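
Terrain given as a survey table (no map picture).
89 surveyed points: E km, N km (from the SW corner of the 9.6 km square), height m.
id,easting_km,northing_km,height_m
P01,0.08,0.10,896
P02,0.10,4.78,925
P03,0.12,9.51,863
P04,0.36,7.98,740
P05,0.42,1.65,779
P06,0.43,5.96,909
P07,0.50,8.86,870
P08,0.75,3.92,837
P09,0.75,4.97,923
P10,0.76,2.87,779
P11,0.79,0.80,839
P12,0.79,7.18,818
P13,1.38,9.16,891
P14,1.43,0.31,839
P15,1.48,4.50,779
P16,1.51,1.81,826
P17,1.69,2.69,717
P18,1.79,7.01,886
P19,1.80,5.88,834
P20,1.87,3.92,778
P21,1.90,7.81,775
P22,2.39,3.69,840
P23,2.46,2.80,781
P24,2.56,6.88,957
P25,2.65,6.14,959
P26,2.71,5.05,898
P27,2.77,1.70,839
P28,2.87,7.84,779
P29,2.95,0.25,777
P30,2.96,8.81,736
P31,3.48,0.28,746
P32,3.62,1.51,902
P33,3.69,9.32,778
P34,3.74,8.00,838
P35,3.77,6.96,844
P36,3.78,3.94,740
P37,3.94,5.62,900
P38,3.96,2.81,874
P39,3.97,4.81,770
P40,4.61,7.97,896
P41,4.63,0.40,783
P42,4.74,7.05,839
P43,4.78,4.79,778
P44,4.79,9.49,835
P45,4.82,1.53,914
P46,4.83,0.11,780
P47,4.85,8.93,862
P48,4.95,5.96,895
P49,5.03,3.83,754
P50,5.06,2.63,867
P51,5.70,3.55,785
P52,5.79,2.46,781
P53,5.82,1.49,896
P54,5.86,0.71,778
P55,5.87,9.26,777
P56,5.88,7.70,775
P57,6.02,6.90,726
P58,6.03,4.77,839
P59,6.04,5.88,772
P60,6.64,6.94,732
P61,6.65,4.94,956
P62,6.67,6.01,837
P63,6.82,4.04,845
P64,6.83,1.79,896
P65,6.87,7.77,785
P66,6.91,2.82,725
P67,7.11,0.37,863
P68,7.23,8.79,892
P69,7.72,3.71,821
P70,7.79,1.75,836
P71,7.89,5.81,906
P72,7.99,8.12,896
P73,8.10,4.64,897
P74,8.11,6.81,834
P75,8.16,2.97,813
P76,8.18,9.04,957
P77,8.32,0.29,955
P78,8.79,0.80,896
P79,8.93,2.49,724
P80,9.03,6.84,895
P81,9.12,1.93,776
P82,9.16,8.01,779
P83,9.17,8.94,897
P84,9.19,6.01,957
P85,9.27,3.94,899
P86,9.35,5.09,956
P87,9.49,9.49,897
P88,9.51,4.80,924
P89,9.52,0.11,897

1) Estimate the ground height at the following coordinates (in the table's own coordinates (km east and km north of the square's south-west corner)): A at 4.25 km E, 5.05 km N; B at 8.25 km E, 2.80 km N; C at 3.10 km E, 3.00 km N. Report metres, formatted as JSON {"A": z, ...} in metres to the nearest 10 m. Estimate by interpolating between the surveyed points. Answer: {"A": 780, "B": 840, "C": 840}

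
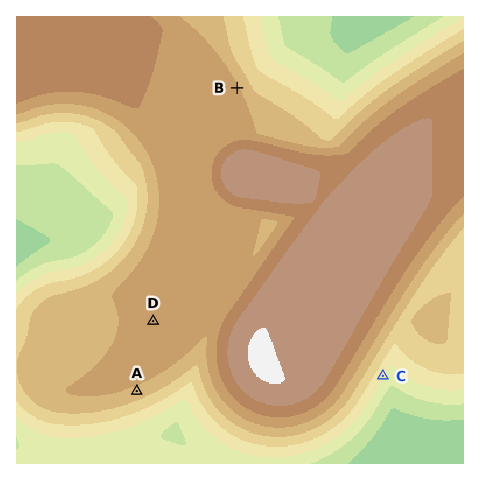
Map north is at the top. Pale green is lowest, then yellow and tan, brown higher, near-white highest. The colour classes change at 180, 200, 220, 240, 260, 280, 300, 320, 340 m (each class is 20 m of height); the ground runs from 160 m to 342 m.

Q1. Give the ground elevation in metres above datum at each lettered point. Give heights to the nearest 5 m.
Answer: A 275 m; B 285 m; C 225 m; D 285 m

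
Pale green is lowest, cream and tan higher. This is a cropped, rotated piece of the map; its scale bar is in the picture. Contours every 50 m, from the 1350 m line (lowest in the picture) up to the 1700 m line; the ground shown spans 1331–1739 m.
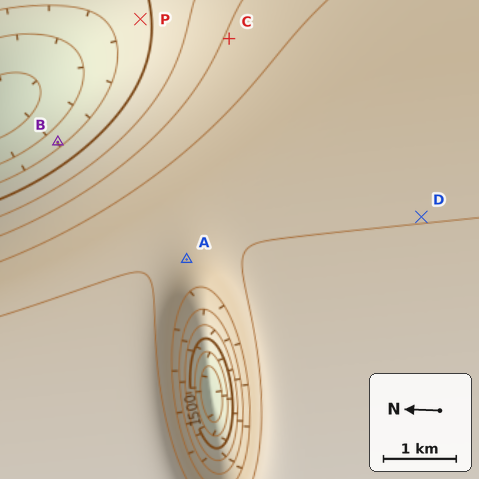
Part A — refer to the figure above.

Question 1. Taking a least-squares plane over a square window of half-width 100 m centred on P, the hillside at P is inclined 5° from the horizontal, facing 346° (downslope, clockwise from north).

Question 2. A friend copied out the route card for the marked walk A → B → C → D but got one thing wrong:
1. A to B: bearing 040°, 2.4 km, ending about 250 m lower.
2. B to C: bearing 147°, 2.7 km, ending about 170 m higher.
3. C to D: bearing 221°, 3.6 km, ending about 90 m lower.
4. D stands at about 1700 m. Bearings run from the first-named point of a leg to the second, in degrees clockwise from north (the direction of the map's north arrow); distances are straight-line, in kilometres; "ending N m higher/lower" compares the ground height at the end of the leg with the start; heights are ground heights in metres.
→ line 3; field sense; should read higher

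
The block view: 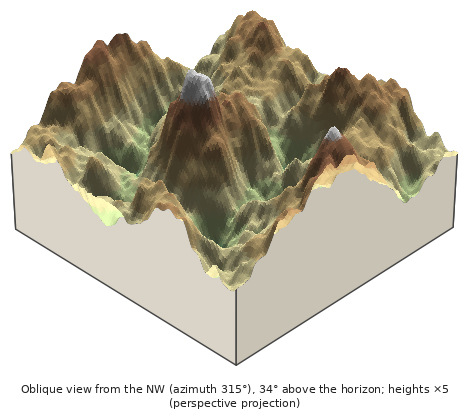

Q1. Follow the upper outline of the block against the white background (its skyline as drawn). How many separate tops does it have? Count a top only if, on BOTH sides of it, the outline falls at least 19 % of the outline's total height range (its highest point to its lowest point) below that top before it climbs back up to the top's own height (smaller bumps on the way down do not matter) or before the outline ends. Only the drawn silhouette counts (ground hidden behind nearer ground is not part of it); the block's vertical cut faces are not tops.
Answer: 2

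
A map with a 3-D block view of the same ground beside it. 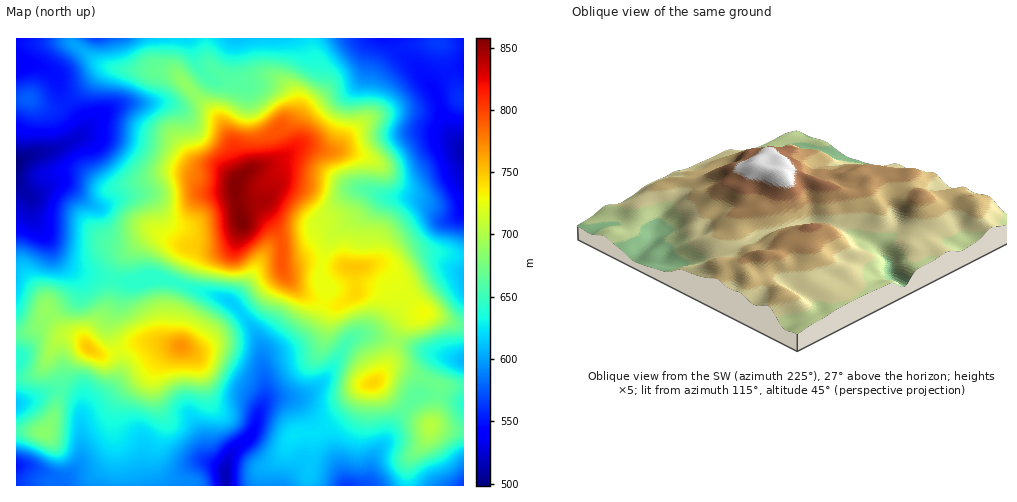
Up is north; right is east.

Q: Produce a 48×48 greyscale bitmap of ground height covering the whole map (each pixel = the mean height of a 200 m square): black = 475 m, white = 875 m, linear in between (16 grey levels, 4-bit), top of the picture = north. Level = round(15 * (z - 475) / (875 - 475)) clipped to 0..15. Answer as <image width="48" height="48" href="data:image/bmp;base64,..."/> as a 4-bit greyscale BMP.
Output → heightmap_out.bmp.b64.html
<image width="48" height="48" href="data:image/bmp;base64,Qk32BAAAAAAAAHYAAAAoAAAAMAAAADAAAAABAAQAAAAAAIAEAAATCwAAEwsAABAAAAAAAAAAAAAAABEREQAiIiIAMzMzAERERABVVVUAZmZmAHd3dwCIiIgAmZmZAKqqqgC7u7sAzMzMAN3d3QDu7u4A////ADREREVVVVVVRERCI0VVVVVUREREVmVURDNEREVVVVVVVEQyI0VVVVVVRERFZmZVVDNFVUVVVVVVVEMyIkVVVVVVRFVVZ3dmVURWZVVVVVVVVUQzIjRVVVVVVVVVZ3d3ZWZ3dlVWZlVVVVREMiNFVVVVVVVVZ3iHdneIdlVWZmVmZVVEQzNFVmVVZmZmZ3iId3eIdlVmZmZmZlVVVDM0VVVmZmZmZ4iYh2Z3dmVmZmZmZlVmVUM0VVVWZnd3d3iId1ZndmZmZ3d3dmZmVUM0RVVWZ4iId3eIdmZnd2Zmd3iIdmZ2VUQ0RFVWeJmZh3d3d2Z3d2Znd4mZh3d3ZURERVVWeJqpiHd3d3d3d3d3iJmZmZmYZVREVVZWeJqqmHd3dmeId3iJiJmqqqqYdlREVWZmaJmZmId2ZWeIiImqmZqqqqqphlRFVWd3Z4iZmHdmVWeIiJqqmaqqu7qph2VFVmd3d3iIiHZmZXeImaqpmaqqu7qph2VVVmd4d3eIiId2ZniImZmYmZqqqqqZh2VVZ3eIh3eIiZiHd3iIiImIiJmZmZmYdlVmd4iJmIiImZmYh2eIiHiIiIiZmZiHZlZ3eJmZmZiZmZqZh2eIh3d3d4iIiId2VWeIiZqqqqmZmZmYdmd4d2Z3d3d4d3ZmZniZqqqpqqqZmZmHZVZ3ZmZmdmZnZmZnd4iau7qZqqqpmZh2ZVZmVmZmZmZmd3iImZmry7qaqqqpmZh2ZVVVVWZmd3d3iJmqu6qry7qaqqqqmYdmVVVERWZnd3eImaq7zMu7y6qZqqqqmYdmZUQzRFZ3d4iZqqq83dy7y6qZmZmZmHdmZTMzNFZ3d4mZqqq83u3My6mZmZmZiHZlVSIiNFZneImZmqq83u7cy6mZmZmYh3ZURCIiNFZmd4mZmqq83u7dy6mZmYiId2VEMyIiNFVVZ3iImru87u7t3LqZmIh3dlVEMyEiNEVWZneImrzN7u7u3LupiId2ZlVEMhEiI0RWZnd4mrzN7u7u3cupiHd2ZlVDMhIiIzRWZ3eImrzN7u7u3cu5iHd3dlRDIhIiIzRFZneImrvN7u7u3cu6mIiIdlRDIhEiIzNEVmeImrvN3u7t3cy7qpmYdlQzIhESIiMzRWd4mqu83d3d3dzLuqmYdUMyIiIiIiIjNFZ4iZqrzMzM3dzLu6mHZUMyIiIiIiIjNFZ4iImrzMzMzMzLqqmGVDMyIjMzMiIjNFZ3iIiau7u8zMu6qpmHVDMyIjMzMzIjNFVnd3iaqpmry7upmIiHZUMyIzQzMzMzM0VWZ3iZmIiau7qYh3d3ZUMzM0RDMzMzNEVWZ4iIiHeImqmIdmZmVEMzMzQzMzRERVZneIh3d3d4iZiHZlVVRDMzMzMzMzRVVmd3eId3d3d4iId3ZVREQzMzMyMzM0RWZnd3iHd3d3d3d3ZmZUREMzMzMyMzM0VWZmd3d3Z3Zmd3dmZmVURDMzMzMzMzRFVVVWZmZmZmZmZmZmZlVEMzMzMzMzMzRFRERFVmZmZmVVVVVWZVRDMzMzMzMw=="/>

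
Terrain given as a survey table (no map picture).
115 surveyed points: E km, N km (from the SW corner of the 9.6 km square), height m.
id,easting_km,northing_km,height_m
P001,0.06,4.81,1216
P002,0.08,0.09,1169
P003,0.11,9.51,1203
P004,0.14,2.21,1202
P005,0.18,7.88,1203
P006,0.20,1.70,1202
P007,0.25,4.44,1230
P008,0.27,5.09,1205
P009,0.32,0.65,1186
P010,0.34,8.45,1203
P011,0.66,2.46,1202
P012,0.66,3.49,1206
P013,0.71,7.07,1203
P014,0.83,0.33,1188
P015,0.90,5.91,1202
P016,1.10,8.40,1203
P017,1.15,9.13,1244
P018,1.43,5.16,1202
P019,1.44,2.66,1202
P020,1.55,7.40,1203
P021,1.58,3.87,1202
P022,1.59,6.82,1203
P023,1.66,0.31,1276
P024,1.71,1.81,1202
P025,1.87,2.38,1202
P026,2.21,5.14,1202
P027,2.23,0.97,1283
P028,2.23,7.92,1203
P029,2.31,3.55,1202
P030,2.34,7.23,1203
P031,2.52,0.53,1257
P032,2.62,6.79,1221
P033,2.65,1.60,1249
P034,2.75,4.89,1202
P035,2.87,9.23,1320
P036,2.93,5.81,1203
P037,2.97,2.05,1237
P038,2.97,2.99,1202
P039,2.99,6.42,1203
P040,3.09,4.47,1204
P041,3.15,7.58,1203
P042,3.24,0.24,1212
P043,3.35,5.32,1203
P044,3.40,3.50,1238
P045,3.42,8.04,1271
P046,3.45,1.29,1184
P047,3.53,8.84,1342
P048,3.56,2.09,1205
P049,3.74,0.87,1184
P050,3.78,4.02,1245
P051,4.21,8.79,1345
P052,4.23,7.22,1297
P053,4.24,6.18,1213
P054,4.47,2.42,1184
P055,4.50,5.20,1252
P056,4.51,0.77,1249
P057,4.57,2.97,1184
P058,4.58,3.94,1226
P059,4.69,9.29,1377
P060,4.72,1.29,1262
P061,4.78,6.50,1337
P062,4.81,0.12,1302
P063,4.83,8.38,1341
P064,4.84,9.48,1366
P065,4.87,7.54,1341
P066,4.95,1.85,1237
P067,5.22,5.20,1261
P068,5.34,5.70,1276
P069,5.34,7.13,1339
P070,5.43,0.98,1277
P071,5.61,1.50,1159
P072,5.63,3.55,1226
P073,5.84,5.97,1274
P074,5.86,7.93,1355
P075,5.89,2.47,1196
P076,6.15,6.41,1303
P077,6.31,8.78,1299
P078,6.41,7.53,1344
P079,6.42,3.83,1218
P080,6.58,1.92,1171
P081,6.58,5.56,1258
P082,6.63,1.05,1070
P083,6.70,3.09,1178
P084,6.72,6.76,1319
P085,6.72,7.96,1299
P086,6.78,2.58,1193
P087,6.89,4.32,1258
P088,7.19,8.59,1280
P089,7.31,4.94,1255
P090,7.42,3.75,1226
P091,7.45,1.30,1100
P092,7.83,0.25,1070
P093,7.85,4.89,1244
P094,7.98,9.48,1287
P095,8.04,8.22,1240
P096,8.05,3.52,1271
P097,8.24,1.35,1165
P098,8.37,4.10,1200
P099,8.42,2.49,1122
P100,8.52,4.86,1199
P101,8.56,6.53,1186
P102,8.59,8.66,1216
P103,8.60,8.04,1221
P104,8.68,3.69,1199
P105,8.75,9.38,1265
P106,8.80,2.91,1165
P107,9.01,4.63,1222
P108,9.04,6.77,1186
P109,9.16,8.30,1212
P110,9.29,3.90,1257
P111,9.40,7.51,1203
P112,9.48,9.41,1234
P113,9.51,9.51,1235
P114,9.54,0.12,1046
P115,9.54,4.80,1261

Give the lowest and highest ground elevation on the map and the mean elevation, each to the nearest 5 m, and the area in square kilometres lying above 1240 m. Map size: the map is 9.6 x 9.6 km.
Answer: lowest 1045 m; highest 1385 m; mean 1225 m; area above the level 29.4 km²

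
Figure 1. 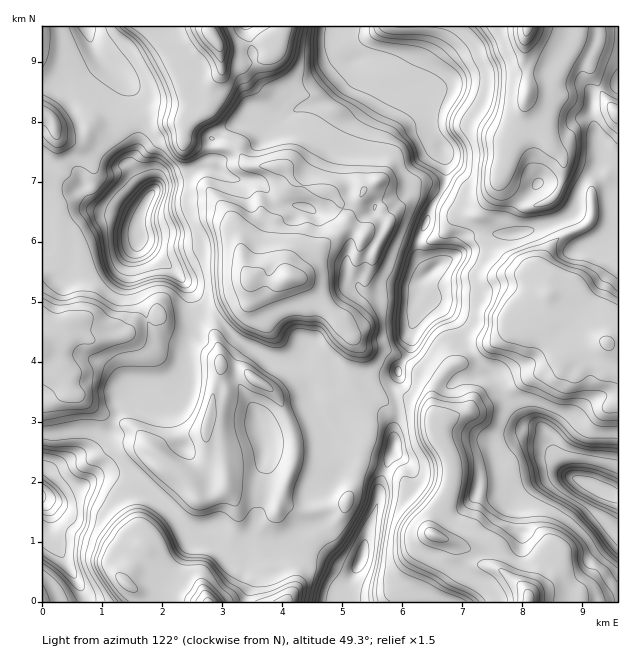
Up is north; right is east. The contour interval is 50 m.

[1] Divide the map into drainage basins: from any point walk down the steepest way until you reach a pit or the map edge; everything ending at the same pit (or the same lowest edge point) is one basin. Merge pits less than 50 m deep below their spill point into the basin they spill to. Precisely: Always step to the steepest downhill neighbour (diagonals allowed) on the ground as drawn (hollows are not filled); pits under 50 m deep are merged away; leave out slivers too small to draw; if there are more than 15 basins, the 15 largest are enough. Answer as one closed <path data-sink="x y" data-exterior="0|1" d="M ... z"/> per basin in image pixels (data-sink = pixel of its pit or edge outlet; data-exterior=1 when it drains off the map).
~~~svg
<path data-sink="289 277" data-exterior="0" d="M359 60l-5 1-3 14-28 26-25 7-15 8-15 12-17-6-13 0-12 6-8 9-6 2 0 20-7 9-36 12-9 5-10 10-9 16-5 23 2 7 35 28 16 17 3 6 2 14 6 8 17 4 16 18 33 22 30 8 12 21 33 29 6 0 21-8 12 4 10 11 4 13 4-19 0-14-4-7 0-11 5-9-1-4 13-26 0-16 5-14 0-19 2-12 4-6 10-8-12-12-2-19 8-15 3-12 13-23 4-9 0-22-2-9-15-17 0-16-3-6-16-16-10-6-30-6z"/><path data-sink="529 600" data-exterior="0" d="M416 296l0 20-5 14 0 16-12 21 0 9-5 9 0 11 4 7 0 14-4 7 0 27 14 12 13 19 21 12 19 6 11-2 5-5 2-7 27 0 11 4 12-6 15-4-20 10-17 17-18 36-10 11-13 10-12 22-4 15 167 1 1-106-46-18-8-9-9-15-7-19-7-7-18-6-19-23-3-6-1-17-23-16-12-17-11-24-20-17-9 2-4-2z"/><path data-sink="257 381" data-exterior="0" d="M191 292l-1 15 4 11 0 13-8 17 0 27-8 18-8 5-9 0-16-8-9 0-8 5-6 7-12 30-15 16-27 12-15 8-9 10-2 18 4 2 13 0 41-22 12 0 43 22 21 19 10 18 8 7 20 2 13 10 6 2 12 0 5-5 9-3 28 2 12 2 1-11 3-6 8-7 9-1 4-7-6-28 8-6 14-15 2-17-3-10-5-6 6-6 4-12-12-13-12-7-12-13-12-21-30-8-33-22-16-18-17-4-6-8z"/><path data-sink="527 27" data-exterior="1" d="M617 26l-194 1-3 24-10 21-6 19 6 4 16 16 3 6 0 16 15 17 2 9 0 22-5 12-12 20-3 12-8 15 2 19 10 11 24-13 5-5 5-11 9-7 39 0 17-2 31-11 14-10 4-16 6-14 16-16 4-9-7-17-6-22 0-20 5-7 22-6z"/><path data-sink="607 343" data-exterior="0" d="M605 154l-5 11-16 16-6 14-2 13-7 8-40 16-17 2-30-1-15 5-13 19-32 22-5 12 0 7 8 6 9-2 20 17 11 24 12 17 23 16 1 17 3 6 19 23 18 6 7 7 7 19 9 15 8 9 33 14 12 4 1-334z"/><path data-sink="214 37" data-exterior="0" d="M337 26l-249 0 2 14 6 12 5 7 14 9 11 11 3 6 3 32 6 21 0 9-6 13 0 8 16 25 3 1 9-9 9-5 36-12 7-9 0-20 6-2 12-12 8-3 13 0 17 6 15-12 15-8 25-7 28-26 3-9 0-5-5-2-15-16z"/><path data-sink="43 346" data-exterior="1" d="M82 191l-6 1-34 22 1 266 10-12 42-20 15-16 12-30 11-10 12-2 16 8 9 0 6-3 8-13 2-34 8-17-4-39-2-7-15-16-35-28 0-19-10-6-34-10z"/><path data-sink="208 601" data-exterior="1" d="M112 476l-12 0-41 22-17 0 9 18 1 21 30 52 4 13 159 0 3-2 0-6 6-14 0-10-9-14-18-2-13-10-23-4-15-23-13-13-12-8z"/><path data-sink="434 535" data-exterior="0" d="M394 449l-14 35-2 20-12 31-4 24-11 20-3 13-8 9 109 1 5-16 12-22 13-10 10-11 18-36 7-6 4-7 19-11-4-1-16 8-11-4-27 0-2 7-5 5-18 0-33-16-13-19z"/><path data-sink="43 114" data-exterior="1" d="M103 59l-14 12-15 7-9 8-23-1 1 129 33-22 6-1 12 15 43 15 13-25-18-28 0-8 6-13 0-9-6-21-3-32-3-6z"/><path data-sink="284 601" data-exterior="1" d="M272 548l-19 2-7 5 0 4 8 11 0 10-6 14-1 8 93 0 6-7 10-27-10 1-24-12z"/><path data-sink="43 27" data-exterior="1" d="M86 26l-44 1 1 57 22 2 34-23 1-5-7-10z"/><path data-sink="43 601" data-exterior="1" d="M43 500l-1 101 43 1 1-7-34-58-1-21-3-9z"/><path data-sink="617 112" data-exterior="1" d="M617 84l-15 4-6 2-5 7 0 20 6 22 5 11 14 11 2-1z"/>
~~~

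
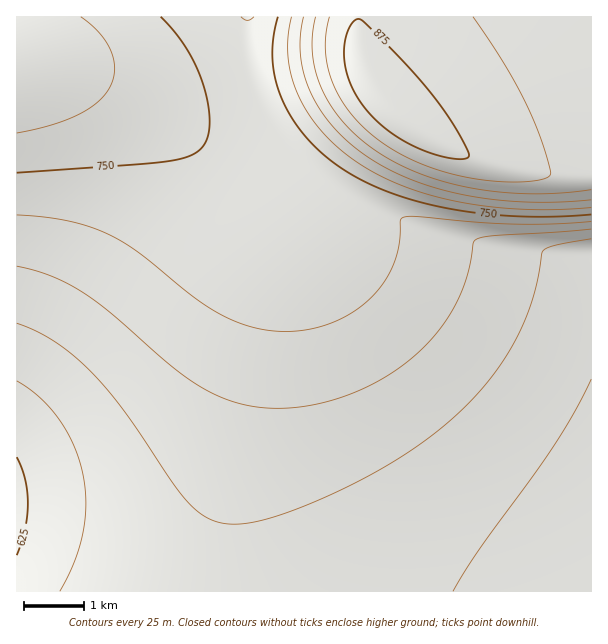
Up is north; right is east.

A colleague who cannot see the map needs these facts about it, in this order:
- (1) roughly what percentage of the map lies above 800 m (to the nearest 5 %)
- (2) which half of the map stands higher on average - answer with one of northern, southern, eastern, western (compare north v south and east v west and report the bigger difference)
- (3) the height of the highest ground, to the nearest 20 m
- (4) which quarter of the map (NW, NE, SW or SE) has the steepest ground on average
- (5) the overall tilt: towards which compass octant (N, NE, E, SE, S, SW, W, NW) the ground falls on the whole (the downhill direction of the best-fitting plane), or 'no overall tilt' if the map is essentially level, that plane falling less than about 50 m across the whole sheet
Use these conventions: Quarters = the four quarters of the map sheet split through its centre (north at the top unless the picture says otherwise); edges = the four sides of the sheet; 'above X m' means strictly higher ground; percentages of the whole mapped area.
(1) Roughly 15 % of the ground is higher than 800 m.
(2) On average the northern half of the map is the higher ground.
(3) The highest point reaches roughly 880 m.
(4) Slopes are steepest in the north-east quarter.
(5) On the whole the ground falls towards the south.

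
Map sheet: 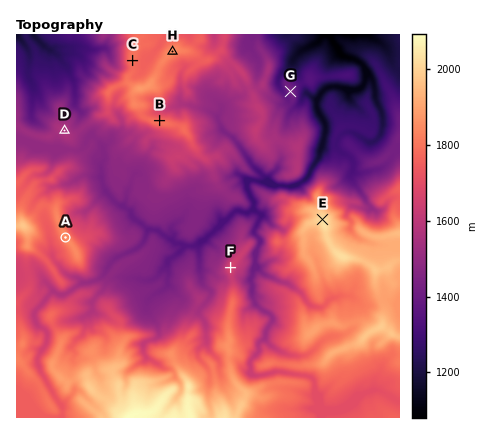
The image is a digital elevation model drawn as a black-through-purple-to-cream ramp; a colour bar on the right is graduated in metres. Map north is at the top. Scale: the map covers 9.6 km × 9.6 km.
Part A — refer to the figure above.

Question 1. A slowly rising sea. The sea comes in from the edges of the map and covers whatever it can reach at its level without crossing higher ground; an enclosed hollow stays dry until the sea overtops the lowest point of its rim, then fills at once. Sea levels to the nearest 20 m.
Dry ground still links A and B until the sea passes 1500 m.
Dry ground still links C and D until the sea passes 1520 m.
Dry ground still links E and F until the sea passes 1620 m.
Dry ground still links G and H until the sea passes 1400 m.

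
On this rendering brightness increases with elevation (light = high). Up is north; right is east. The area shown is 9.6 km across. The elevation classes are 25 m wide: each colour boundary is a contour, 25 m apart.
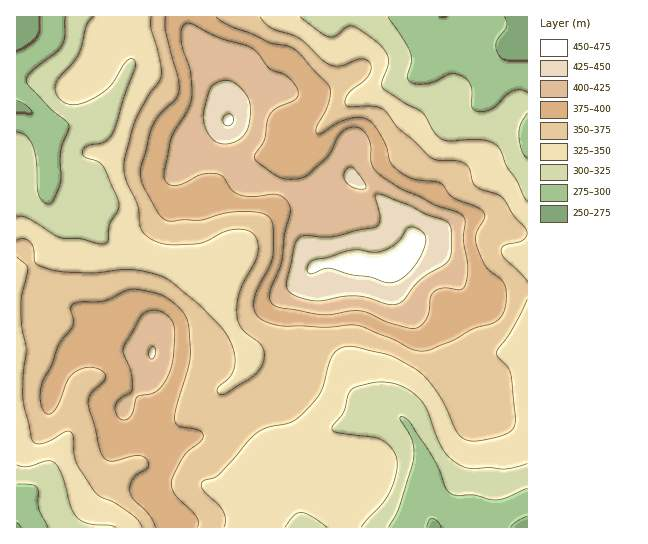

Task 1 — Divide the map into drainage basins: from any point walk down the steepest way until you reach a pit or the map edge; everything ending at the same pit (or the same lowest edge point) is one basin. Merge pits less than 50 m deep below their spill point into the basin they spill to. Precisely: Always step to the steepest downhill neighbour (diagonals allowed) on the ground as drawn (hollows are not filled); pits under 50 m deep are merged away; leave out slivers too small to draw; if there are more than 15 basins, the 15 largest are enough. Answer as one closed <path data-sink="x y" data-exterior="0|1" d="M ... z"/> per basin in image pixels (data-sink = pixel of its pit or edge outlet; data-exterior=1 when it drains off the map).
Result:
<path data-sink="17 17" data-exterior="1" d="M186 16l-170 1 0 230 8 2 16 32 18 20 23 10 20 14 51 26-4 24-5 10-15 16-4 9 6 7 21 16 16 16 2 4 5-6 11-7 41-12 63-45 3-6 0-72 5-14 18-26 23-4 57 3 10-10 7-15-1-8-8-12-24-22-28-20-16 7-20 16-6 13-4-12-7-8-23-8-26-4-12-12-9-22 0-44-4-36-10-12-15-8-6-8z"/><path data-sink="527 527" data-exterior="1" d="M422 247l-11 1-16 16-57-3-19 3-8 6-14 21-5 14 0 72-3 6-63 45-41 12-16 11-4 18-13 24 0 4 20 24 1 7 355-1 0-237-26 1-21 8-8 0-9-6-13-24-16-16z"/><path data-sink="527 45" data-exterior="1" d="M527 16l-340 0 0 6 5 15 7 9 15 9 10 12 4 36 0 44 9 22 12 12 26 4 23 8 7 8 4 12 6-12 20-17 14-7 5 2 25 18 28 28 5 10-5 17 7-5 8 0 9 4 20 18 16 27 6 3 8 0 21-8 26-2z"/><path data-sink="17 527" data-exterior="1" d="M23 248l-7 1 0 278 155 1 1-7-20-24 0-4 13-24 3-18-17-18-21-16-6-7 4-9 15-16 5-10 4-24-51-26-20-14-23-10-18-20z"/>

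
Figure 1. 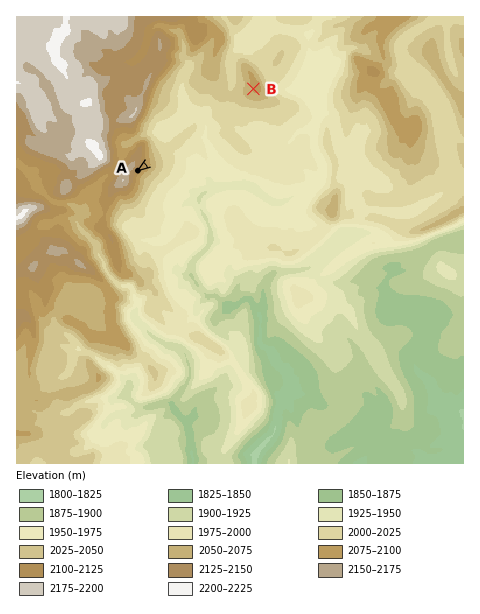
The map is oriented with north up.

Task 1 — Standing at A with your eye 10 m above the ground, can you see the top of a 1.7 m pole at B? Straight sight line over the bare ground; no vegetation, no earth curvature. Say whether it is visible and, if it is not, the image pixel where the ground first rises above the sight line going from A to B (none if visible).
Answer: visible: true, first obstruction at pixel None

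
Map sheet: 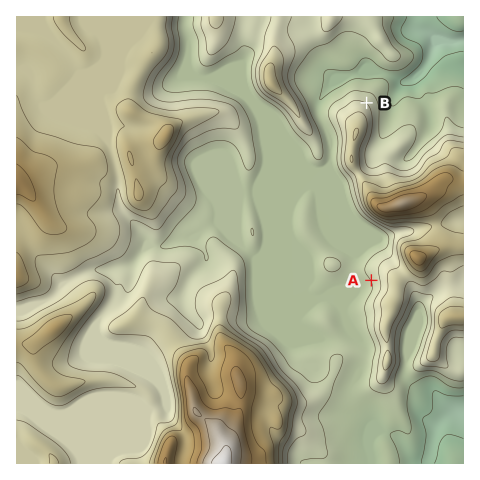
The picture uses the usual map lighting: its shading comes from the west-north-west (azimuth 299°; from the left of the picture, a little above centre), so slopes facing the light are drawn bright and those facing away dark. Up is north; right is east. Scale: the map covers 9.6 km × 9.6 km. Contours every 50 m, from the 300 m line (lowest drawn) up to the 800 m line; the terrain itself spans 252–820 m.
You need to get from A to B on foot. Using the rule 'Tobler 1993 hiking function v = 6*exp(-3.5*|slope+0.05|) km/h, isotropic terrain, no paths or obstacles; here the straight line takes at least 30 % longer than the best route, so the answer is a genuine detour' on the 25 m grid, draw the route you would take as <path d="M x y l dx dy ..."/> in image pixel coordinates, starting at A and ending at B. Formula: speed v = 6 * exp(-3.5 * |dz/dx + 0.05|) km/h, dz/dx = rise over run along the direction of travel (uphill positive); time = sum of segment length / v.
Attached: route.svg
<path d="M371 280l-7-7-2-4 0-12-1-2 0-35-5-10 0-35 2-4 0-21 11-21 0-21-2-5"/>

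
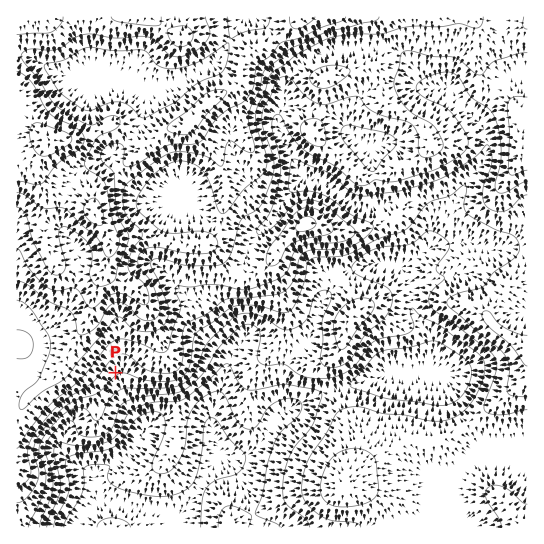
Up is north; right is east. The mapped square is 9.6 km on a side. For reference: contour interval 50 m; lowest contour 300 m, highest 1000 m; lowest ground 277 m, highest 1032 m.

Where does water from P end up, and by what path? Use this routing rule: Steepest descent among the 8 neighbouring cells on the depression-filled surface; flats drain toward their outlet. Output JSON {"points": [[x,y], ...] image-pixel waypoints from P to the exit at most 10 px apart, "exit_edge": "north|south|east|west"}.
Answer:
{"points": [[115, 373], [121, 383], [123, 394], [130, 405], [141, 415], [145, 426], [141, 437], [134, 447], [125, 458], [114, 465], [103, 470], [94, 478], [94, 489], [93, 499], [86, 510], [79, 521], [77, 527]], "exit_edge": "south"}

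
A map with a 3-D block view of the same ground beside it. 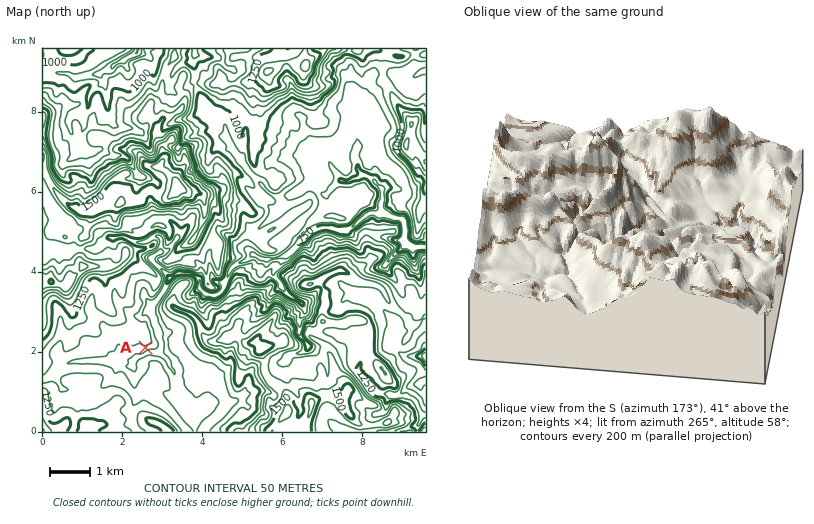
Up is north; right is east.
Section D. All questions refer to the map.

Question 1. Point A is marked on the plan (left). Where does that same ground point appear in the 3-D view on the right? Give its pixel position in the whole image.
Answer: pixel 557 269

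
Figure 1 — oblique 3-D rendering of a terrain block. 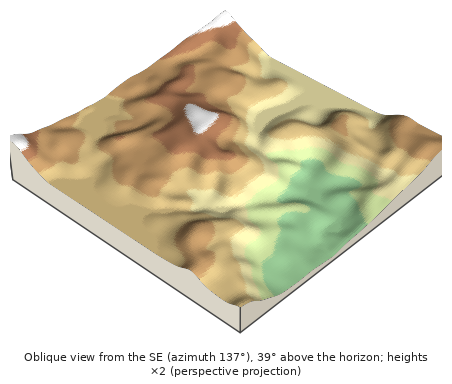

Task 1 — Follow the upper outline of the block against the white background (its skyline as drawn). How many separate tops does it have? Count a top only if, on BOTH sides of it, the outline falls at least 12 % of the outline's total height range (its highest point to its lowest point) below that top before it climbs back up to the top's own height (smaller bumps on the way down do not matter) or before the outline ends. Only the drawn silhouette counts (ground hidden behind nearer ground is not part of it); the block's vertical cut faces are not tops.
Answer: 1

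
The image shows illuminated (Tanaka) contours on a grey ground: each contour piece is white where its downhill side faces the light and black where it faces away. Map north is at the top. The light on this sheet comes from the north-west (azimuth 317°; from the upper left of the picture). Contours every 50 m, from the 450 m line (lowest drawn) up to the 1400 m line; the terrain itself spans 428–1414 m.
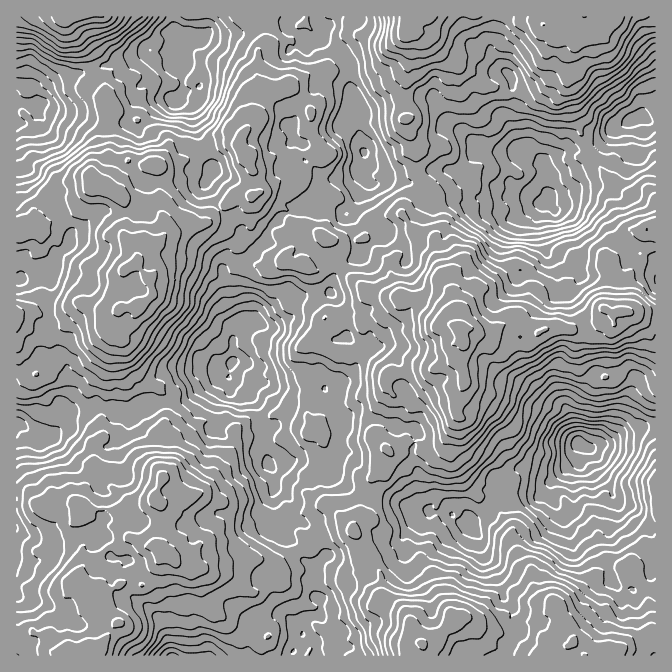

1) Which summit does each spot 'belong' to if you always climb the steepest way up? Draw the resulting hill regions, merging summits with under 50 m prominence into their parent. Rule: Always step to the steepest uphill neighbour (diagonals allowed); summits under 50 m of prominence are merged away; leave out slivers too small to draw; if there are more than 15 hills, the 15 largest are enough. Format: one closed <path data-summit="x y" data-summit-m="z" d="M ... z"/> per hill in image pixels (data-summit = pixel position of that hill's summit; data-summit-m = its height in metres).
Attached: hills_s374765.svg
<path data-summit="457 327" data-summit-m="1413" d="M527 146l-10 5-30 0-9-3-14 26-14-5-20 2-18 12-22-4-18 5-13-11-1-5 0 4-6 6-27 3-14 21 7 7 16-1 11 5 6 5 3 9-1 15 8 11-1 3-16 5-5 4-6 13-2 14-13 4-16 0-2 2-15-4-23 19-8 10-4 0-17 17 0 22-4 6-4 1-51-1-9 3-6 7-6 19 1 7 31-3 19-15 18-8 7 0 0 14-8 11 2 15-5 12 11 8 16 0 13-4 5 4 0 9 5 16 6 14 0 13-13 20 3 17 13 9 17 5 5 6 2 10 14 11 4-8 7-5-5-11-18-20 14-5 16-19-2-17-12-10 8-7 10 0 6-9-5-14 1-15-3-11 22-1 19 3 21 9 16 0 2 2 0 10-3 7 0 15 6 13-1 20 12 18 20 0 12 10 6 1 16-10 13-18 11 5 31-5 13-13-1 10 3 9 11 9 5-2 11 11 13 18 15 30 2 12 6 6 20 3 19-19 0-42-12-5-12-15-13-5-5-5-3-10-13-16-2-14-3-6-5-4 19-5 9-10 15-41 0-9-6-5-15-7-13 0-4 2 0-5-9-16 2-27-3-10-14-22 13-19 37 4 4-5 5-11 10-9-20-15-14-25-14-10-20-2-18 8-8-7 4-4-2-11 2-17-4-7z"/><path data-summit="138 307" data-summit-m="1324" d="M170 99l-6 2-27 30-9-5-7 12-3 20 25 25-5 24-8 6-28-2-8 3-12 14-11 5-3 13-10 5-4 0-10 13-14 4-7 5-1 6 29 3-3 25 1 8 5 8-10 10 2 7-3 15 3 5-6-2-6 3-18 16 0 46 8 3 14 13 12-1 14-13 4-11 9-3 17 0 4-3 10 0 26 6 8-8 11-3 0-6 6-19 10-9 5-1 51 1 4-1 4-6 0-22 16-17-4 0-7-8-9-17 0-25 25-21-11-14-4-8-8-7-15-18-10-22 7-15-12-10-7-11 2-17-5-23-7-6-10 2z"/><path data-summit="162 550" data-summit-m="1292" d="M229 378l-12 1-13 7-19 15-20 3-20 0-11 10-26-6-36 5-4 2-4 10-17 14-9 0-14-13-7-2-1 134 8 5 14-2 6-4 0-3 10-11 16-4 15-8 10 2 6 12 11 13 18 3 10 12 14 11 4 11 6 10 0 23 8 28 120 0 11-19 1-17 8-4 9-1 0-13-8-14 1-21-13-10-2-10-5-6-17-5-13-9-3-17 13-20 0-13-6-14-5-16 0-9-5-4-13 4-16 0-11-8 5-12-2-15 8-11z"/><path data-summit="422 644" data-summit-m="1357" d="M337 478l-11 0 7 10 0 12-5 8-11 11-14 5 18 20 5 11-7 5-5 8-1 14 1 12 7 8 0 13-9 1-7 3-2 5 0 10 7 4 8 10 2-2 12 2 2 2-2 6 173 0 4-6 0-10 5-5 0-5-5-10 4-10-10-15-7-25-12-15-5-17-6-11-11-4-12-10-20 0-5-4-15 0-5-5-27-13-16 2-10-4z"/><path data-summit="584 17" data-summit-m="1301" d="M655 16l-160 0-4 36 7 11 15 15 0 30-5 7 0 7 10 23 2 3 7-2 18 20 1-4 6-6 17-7 21-1 10-5 14-14 18-10 8-1 4-11 6-4 6-1z"/><path data-summit="574 642" data-summit-m="1308" d="M550 484l-11 12-19 2-5 3-7 0-11-5-9 14-19 14 10 14 5 17 9 9 10 26 0 5 10 15-4 10 5 10 0 5-5 5 0 10-3 5 149 1-2-9-10-10-5-12 0-17-4-16-5-4-12-2-6-6-2-12-15-30-24-29-5 2-11-9z"/><path data-summit="408 17" data-summit-m="1336" d="M494 16l-176 0 0 2 5 9 0 13 11 10 2 7 13 11 2 24 3 6 0 7 4 4 10 2 12-5 32-3 8-5 14 0 4 12 10 13 16 10 16 16 37 2 4-3-13-26 0-7 5-7 0-30-15-15-7-11 0-12 3-12z"/><path data-summit="67 652" data-summit-m="1290" d="M90 531l-10 2-15 8-11 2-10 11 0 3-6 4-14 2-8-3 0 95 154 1-1-12-5-16 0-23-6-10-4-11-14-11-10-12-18-3-11-13-3-10z"/><path data-summit="247 155" data-summit-m="1194" d="M207 86l-10 0-13 5-8 11 8-1 7 6 5 23-2 17 7 11 12 10-7 15 10 22 39 46 11-11 3-12 15-14 27-12-23-25-5-10 9-9 12 0-1-13-9-5-10-28-17-18-12 4-13 0-15-7z"/><path data-summit="107 187" data-summit-m="1243" d="M42 104l-6 1 0 10-6 6-14 2 0 25 7 17 33 27-2 15 10 6 7 19 11-4 12-14 8-3 10 2 22-2 4-4 5-24-25-25 3-20 7-13-16-7-27 0-7-4-13 0z"/><path data-summit="627 312" data-summit-m="1313" d="M642 253l-7 1-7 8-5 11-4 5-37-4-13 18 17 33-2 27 9 16 0 5 4-2 13 0 15 7 6 5 0 9-3 5-4 15-6 18-8 11 10-7 14-1 13-7 9-1 0-163z"/><path data-summit="304 265" data-summit-m="1085" d="M312 203l-28 11-15 14-3 12-37 33 0 25 9 17 7 8 9 0 8-10 23-19 15 4 30-5 4-20 5-8 5-4 10-2 7-4-8-13 1-15-3-9-13-9-4-1-16 1z"/><path data-summit="65 17" data-summit-m="1284" d="M172 16l-155 0-1 86 21 2 7-12 11-11 17-7 26-5 12-5 8-6 19-2 13-7 10 4 12-2 8 2 8-15-14-8z"/><path data-summit="647 230" data-summit-m="1150" d="M647 119l-4 1 0 23-2 10-2 3-7 0-6-8-1-24-11 5-14 14-10 5-21 1-17 7-6 6 2 36-4 4 8 7 18-8 20 2 14 10 16 28 10 5 7 7 5 0 13 8 1-138z"/><path data-summit="407 118" data-summit-m="1121" d="M434 98l-14 0-8 5-32 3-12 5-10-1-5 17 6 8 0 8 5 9-5 21 9 10 7 1 15-5 22 4 18-12 20-2 14 5 2-2 12-25-14-14-16-10-10-13z"/>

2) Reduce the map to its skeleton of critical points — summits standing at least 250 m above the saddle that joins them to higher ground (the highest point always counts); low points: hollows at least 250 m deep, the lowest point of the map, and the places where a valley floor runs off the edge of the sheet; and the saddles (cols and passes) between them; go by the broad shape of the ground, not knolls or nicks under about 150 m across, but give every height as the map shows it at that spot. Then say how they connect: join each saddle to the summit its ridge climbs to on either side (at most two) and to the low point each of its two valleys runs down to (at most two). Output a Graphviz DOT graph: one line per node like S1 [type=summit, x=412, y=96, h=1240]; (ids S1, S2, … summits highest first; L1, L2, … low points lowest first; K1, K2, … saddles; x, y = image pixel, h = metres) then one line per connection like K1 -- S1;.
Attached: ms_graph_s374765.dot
graph terrain {
  S1 [type=summit, x=464, y=345, h=1414];
  S2 [type=summit, x=422, y=645, h=1357];
  S3 [type=summit, x=408, y=18, h=1337];
  S4 [type=summit, x=138, y=307, h=1324];
  S5 [type=summit, x=162, y=550, h=1292];
  S6 [type=summit, x=65, y=17, h=1284];
  L1 [type=low, x=580, y=445, h=428];
  L2 [type=low, x=542, y=203, h=620];
  L3 [type=low, x=232, y=362, h=632];
  L4 [type=low, x=17, y=123, h=670];
  K1 [type=saddle, x=617, y=238, h=1067];
  K2 [type=saddle, x=370, y=492, h=1042];
  K3 [type=saddle, x=640, y=582, h=1023];
  K4 [type=saddle, x=288, y=213, h=1000];
  K5 [type=saddle, x=420, y=177, h=966];
  K6 [type=saddle, x=300, y=552, h=964];
  K7 [type=saddle, x=335, y=55, h=941];
  K8 [type=saddle, x=100, y=407, h=937];
  K9 [type=saddle, x=92, y=72, h=914];
  K10 [type=saddle, x=260, y=428, h=829];
  K1 -- S1;
  K1 -- L1;
  K1 -- L2;
  K2 -- S1;
  K2 -- S2;
  K2 -- L1;
  K2 -- L3;
  K3 -- S1;
  K3 -- S2;
  K3 -- L1;
  K4 -- S1;
  K4 -- S4;
  K4 -- L2;
  K4 -- L3;
  K5 -- S1;
  K5 -- S3;
  K5 -- L2;
  K5 -- L4;
  K6 -- S2;
  K6 -- S5;
  K6 -- L3;
  K7 -- S3;
  K7 -- S4;
  K7 -- L4;
  K8 -- S4;
  K8 -- S5;
  K8 -- L3;
  K9 -- S4;
  K9 -- S6;
  K9 -- L4;
  K10 -- S1;
  K10 -- S5;
  K10 -- L3;
}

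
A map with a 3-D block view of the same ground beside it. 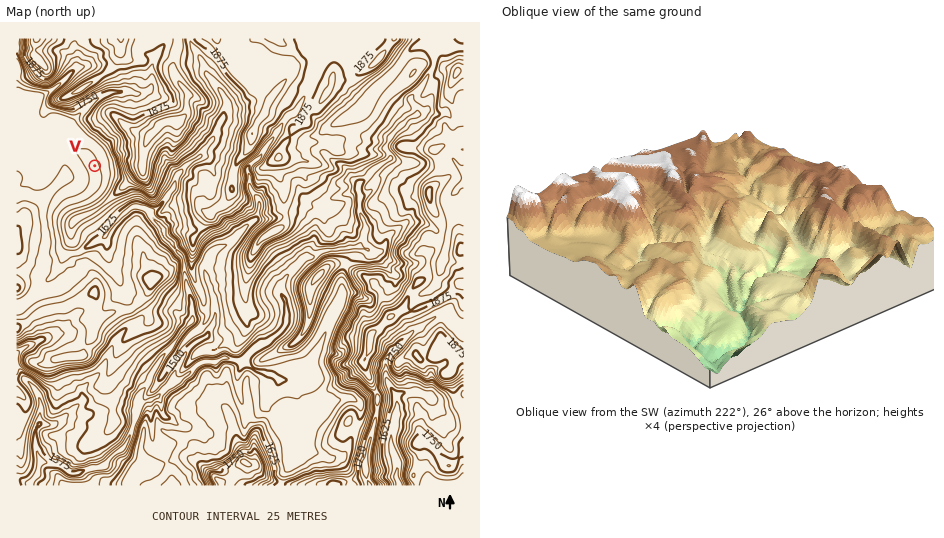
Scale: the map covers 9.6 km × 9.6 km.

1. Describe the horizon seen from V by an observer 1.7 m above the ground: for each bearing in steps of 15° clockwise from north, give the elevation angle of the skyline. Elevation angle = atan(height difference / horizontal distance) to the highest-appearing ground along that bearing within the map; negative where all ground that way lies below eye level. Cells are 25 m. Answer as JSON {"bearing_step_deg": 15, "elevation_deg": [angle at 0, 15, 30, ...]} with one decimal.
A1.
{"bearing_step_deg": 15, "elevation_deg": [8.4, 10.8, 13.4, 14.5, 15.9, 17.1, 18.1, 15.4, 10.5, 9.6, 7.1, 5.5, 4.8, 4.5, 1.7, 2.8, 3.0, 2.9, 2.5, 1.8, 0.7, 1.1, 7.1, 8.9]}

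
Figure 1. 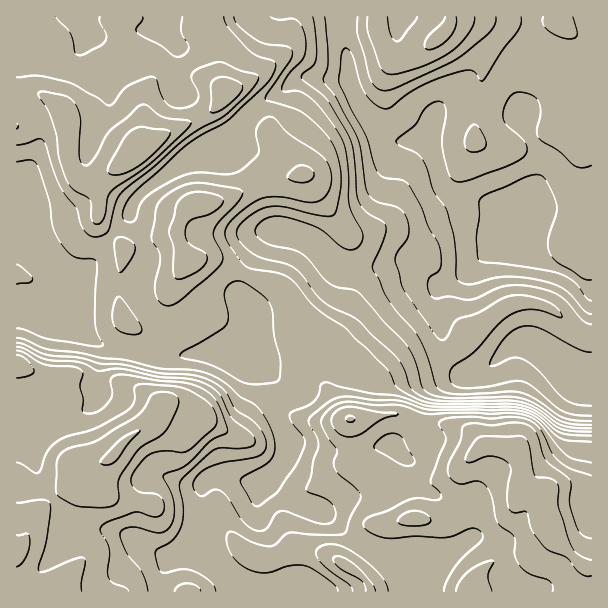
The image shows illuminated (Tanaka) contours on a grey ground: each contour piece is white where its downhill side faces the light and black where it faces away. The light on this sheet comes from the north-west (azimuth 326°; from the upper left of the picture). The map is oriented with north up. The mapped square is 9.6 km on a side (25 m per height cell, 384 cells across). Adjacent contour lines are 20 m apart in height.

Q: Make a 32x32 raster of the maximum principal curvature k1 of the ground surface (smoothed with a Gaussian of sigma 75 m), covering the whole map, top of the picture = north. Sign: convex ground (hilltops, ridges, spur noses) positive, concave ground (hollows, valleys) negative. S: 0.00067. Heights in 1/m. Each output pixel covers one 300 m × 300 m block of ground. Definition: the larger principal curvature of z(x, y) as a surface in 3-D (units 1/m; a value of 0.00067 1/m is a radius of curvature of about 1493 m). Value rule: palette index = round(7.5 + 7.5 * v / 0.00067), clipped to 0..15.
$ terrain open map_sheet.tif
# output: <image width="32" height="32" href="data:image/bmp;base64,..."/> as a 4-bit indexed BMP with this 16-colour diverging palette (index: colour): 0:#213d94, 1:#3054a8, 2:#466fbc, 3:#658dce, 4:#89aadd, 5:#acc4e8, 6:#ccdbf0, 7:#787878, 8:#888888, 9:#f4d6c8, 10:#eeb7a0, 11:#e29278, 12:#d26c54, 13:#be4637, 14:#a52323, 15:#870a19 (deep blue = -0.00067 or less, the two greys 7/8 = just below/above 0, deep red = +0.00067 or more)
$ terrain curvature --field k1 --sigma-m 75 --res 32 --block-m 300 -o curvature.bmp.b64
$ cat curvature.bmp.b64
<image width="32" height="32" href="data:image/bmp;base64,Qk12AgAAAAAAAHYAAAAoAAAAIAAAACAAAAABAAQAAAAAAAACAAATCwAAEwsAABAAAAAAAAAAlD0hAKhUMAC8b0YAzo1lAN2qiQDoxKwA8NvMAHh4eACIiIgAyNb0AKC37gB4kuIAVGzSADdGvgAjI6UAGQqHAImoiKmruYiHd66oibl3h3qoioiIeYisuJ76h3ebmIeLuHmoeJd52qvMmIh4iJiK2KmIl3m4i5eZh6vMu5eInKebiJqryYuHqHaKnMmYi5uXiamamreKh4qYiImXl4qLmJeZmnepeIeImZu5iriJnLuIq72WjIeLl5mph3i7mrp4iJic6pur7ZZ6qGeHi8vf/4iIeL2Z3Zmb3v/e/////GeIiXd7y9qJmHvb37qam7hniZmM/+66d3iZh5l3Z3mYd///3ad4mHd4iImpiIh5mHjmeHiJh3iHiYiZiIiqiIiKl3eKuYiIiImbqIiIm6dnvYd3i5iYiId6yYiHiJnLrOiIh4qIqXd3nIeJh3iInNyniId7iLuYm8qHiYeJh5mIiIeIepebu6iJiJl3ioeHeImIiZupqZhmeHipmJmHd3iYiIn5aKmpZmeLuqmHiId4iYeI6Xm8zrmJq5eJiIh3d4mInLyImqrMuquXeYeYeHeId8qu+YiHeZqqmImYqYiIiIjIed+neHiamph4iJqqmJi4uYmr/oiJqIuYiIiKiImImLmHmov9iamqeJh3ind4iJu5h5pmj9mJmYm4d3qHeIiZiIiKmrzPp4h5uoeJl4iIeHeIiYiJieuoebvZiJeIiIiHeIiHi6eMmIqovaiIiIiIiImIiKtnepiMl3q6mYiY"/>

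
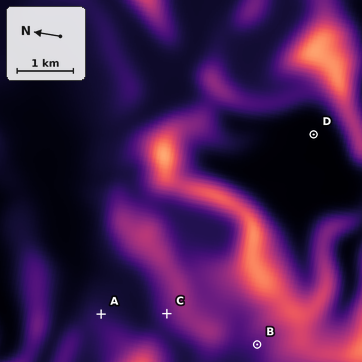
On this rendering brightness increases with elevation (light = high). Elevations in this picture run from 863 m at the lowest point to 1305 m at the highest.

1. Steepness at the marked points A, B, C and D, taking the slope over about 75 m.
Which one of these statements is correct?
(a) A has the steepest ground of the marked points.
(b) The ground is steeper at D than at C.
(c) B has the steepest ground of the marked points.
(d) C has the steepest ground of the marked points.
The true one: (d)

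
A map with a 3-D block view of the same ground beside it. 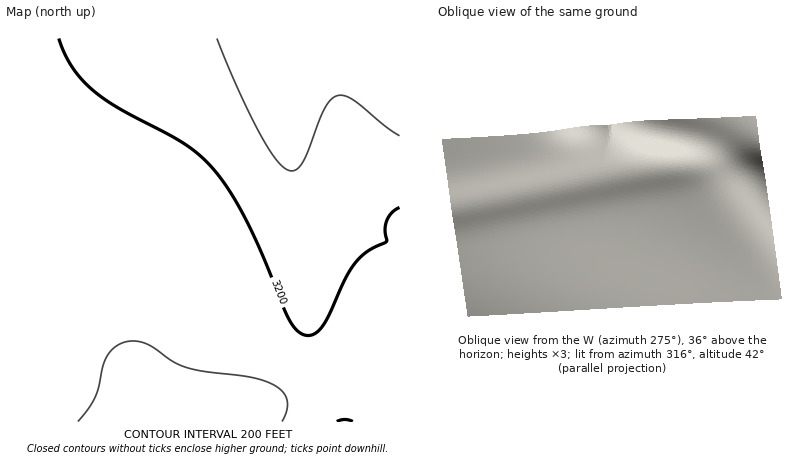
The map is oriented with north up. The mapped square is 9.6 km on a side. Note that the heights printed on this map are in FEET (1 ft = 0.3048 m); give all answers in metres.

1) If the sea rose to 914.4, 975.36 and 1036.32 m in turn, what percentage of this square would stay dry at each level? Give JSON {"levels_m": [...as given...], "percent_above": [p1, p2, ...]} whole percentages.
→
{"levels_m": [914.4, 975.36, 1036.32], "percent_above": [90, 63, 7]}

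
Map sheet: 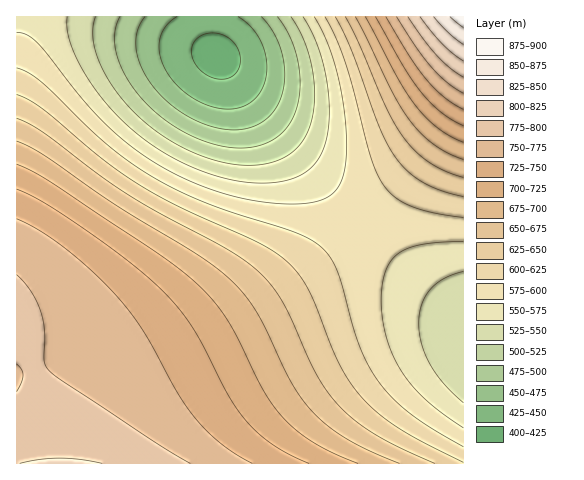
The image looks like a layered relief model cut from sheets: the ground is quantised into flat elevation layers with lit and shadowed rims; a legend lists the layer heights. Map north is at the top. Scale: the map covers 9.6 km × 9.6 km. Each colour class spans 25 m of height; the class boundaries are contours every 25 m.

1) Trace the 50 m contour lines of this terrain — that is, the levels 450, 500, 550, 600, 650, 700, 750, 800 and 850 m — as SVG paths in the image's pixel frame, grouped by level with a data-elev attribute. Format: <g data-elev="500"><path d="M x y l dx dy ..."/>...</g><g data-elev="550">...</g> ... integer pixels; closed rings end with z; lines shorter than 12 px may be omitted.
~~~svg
<g data-elev="450"><path d="M238 17l13 10 10 14 5 16 1 17-4 14-9 11-11 8-15 2-18-3-17-8-16-13-11-15-6-15 0-15 5-13 12-10"/></g><g data-elev="500"><path d="M277 17l13 19 8 24 2 24-3 22-8 18-12 13-17 8-19 3-25-3-27-10-24-15-21-19-17-23-10-23-2-21 5-17"/></g><g data-elev="550"><path d="M463 403l-19-19-14-20-8-20-3-21 3-18 8-15 14-11 19-8"/><path d="M303 17l14 26 9 33 3 35-3 29-8 19-6 8-7 6-19 7-24 3-32-3-35-12-33-16-30-22-27-28-22-32-14-30-2-13 0-10"/></g><g data-elev="600"><path d="M463 447l-31-19-22-15-18-15-14-17-11-18-9-20-22-74-7-13-9-10-11-7-15-7-63-20-30-11-47-23-24-16-24-18-67-64-12-8-10-4"/><path d="M325 17l10 19 9 23 26 96 6 17 7 13 12 12 16 9 22 7 30 4"/></g><g data-elev="650"><path d="M435 463l-36-16-24-13-20-14-17-15-12-15-10-16-26-58-10-18-12-17-14-14-30-19-63-34-31-18-32-22-55-41-14-9-12-6"/><path d="M345 17l14 26 28 66 17 29 12 13 14 12 16 8 17 6"/></g><g data-elev="700"><path d="M358 463l-25-10-20-11-16-11-15-14-19-27-26-53-11-19-15-20-18-18-33-25-104-69-22-14-17-8"/><path d="M365 17l33 62 18 27 10 12 12 10 13 8 12 6"/></g><g data-elev="750"><path d="M252 463l-16-9-15-10-26-26-18-26-36-65-15-20-17-20-24-22-25-21-23-15-20-10"/><path d="M386 17l24 40 16 22 18 18 19 12"/></g><g data-elev="800"><path d="M102 463l-21-3-21-2-20 1-20 4"/><path d="M408 17l29 38 12 12 14 10"/></g><g data-elev="850"><path d="M434 17l15 16 14 11"/></g>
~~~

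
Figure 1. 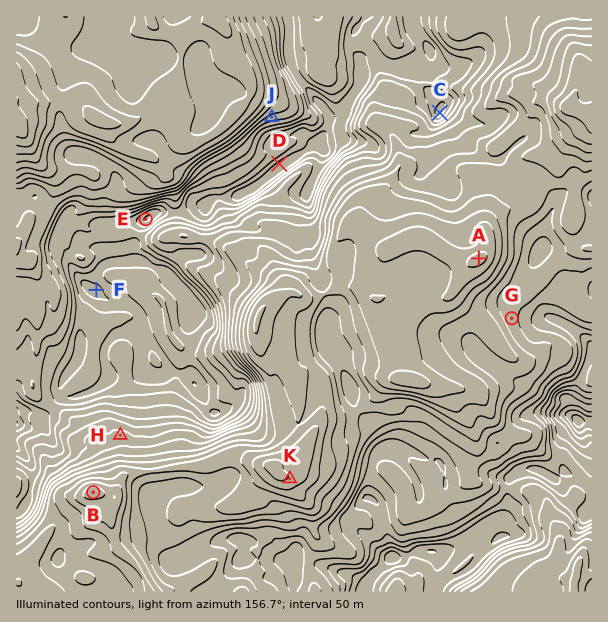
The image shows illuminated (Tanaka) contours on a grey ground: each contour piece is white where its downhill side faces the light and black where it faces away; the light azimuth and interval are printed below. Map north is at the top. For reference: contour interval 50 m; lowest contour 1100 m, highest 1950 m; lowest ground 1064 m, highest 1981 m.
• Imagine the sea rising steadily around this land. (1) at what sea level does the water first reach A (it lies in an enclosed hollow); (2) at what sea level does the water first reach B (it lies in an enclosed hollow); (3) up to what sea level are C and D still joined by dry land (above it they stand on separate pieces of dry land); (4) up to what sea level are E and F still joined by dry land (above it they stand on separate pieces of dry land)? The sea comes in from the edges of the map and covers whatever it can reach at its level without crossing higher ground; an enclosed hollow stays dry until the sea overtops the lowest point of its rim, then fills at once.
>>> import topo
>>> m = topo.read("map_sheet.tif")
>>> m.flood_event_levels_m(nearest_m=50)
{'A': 1300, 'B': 1250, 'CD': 1650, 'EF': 1700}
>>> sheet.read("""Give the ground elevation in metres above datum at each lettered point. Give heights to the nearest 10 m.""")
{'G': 1430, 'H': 1480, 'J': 1520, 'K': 1150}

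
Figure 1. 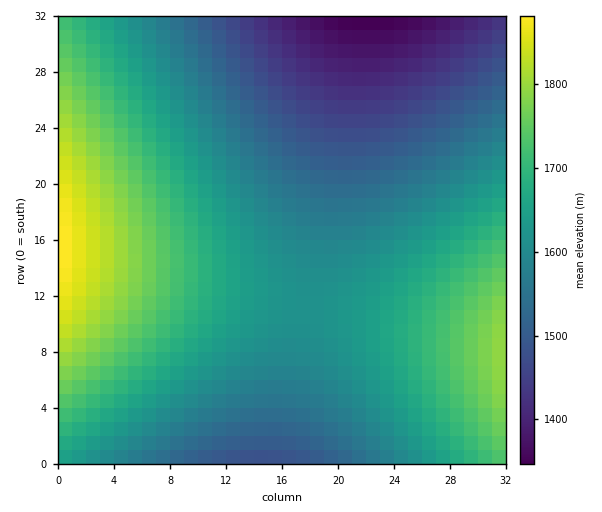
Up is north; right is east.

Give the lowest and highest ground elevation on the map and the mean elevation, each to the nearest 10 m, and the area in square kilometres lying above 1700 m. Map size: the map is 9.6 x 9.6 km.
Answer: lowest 1340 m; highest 1890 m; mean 1620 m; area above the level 23.1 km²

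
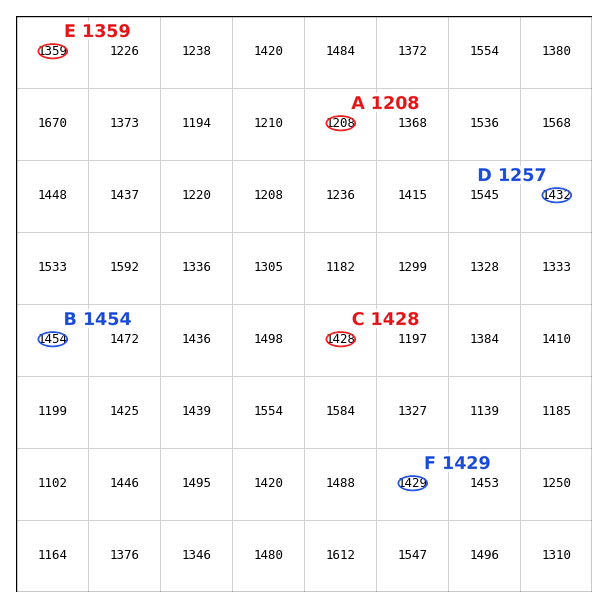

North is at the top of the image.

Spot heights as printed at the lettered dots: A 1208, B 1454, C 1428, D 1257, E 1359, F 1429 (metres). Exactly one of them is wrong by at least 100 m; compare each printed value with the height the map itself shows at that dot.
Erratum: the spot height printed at D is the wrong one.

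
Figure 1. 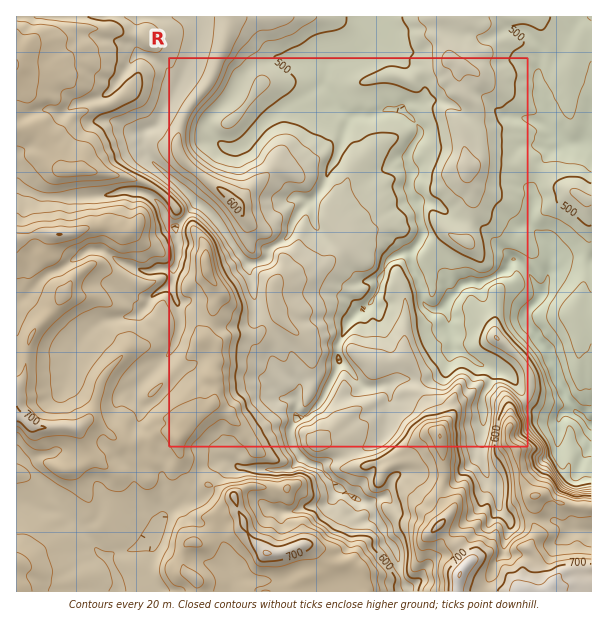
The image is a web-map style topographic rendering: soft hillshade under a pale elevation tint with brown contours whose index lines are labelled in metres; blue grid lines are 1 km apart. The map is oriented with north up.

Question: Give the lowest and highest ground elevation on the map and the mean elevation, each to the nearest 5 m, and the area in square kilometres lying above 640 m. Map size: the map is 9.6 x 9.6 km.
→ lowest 415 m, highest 740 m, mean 575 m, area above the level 22.1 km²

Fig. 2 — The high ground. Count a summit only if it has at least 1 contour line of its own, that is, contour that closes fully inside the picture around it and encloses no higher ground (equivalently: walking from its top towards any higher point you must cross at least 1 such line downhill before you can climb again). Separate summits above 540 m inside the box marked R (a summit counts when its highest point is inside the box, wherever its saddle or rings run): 7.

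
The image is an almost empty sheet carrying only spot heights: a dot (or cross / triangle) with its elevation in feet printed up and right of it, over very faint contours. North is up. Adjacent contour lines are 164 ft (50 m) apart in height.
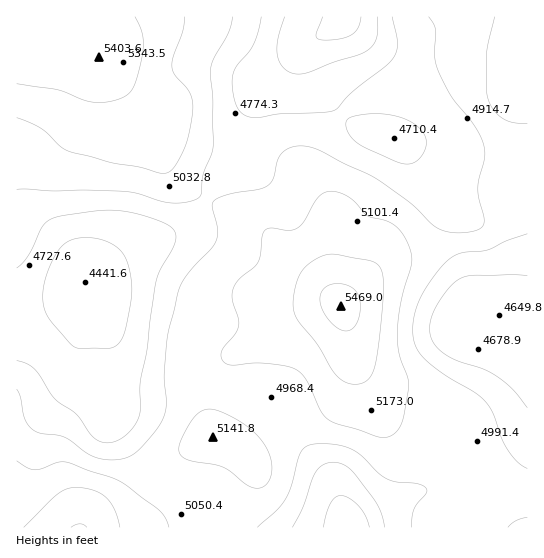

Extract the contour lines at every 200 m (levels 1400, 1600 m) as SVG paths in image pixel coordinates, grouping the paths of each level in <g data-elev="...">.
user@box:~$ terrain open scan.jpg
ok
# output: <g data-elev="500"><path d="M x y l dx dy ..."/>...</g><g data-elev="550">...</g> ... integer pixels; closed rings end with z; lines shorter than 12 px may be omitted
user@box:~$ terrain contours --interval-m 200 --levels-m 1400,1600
<g data-elev="1400"><path d="M323 527l3-13 4-11 5-6 6-2 9 4 9 8 7 10 3 10"/><path d="M75 347l-5-4-15-17-9-12-3-13 1-18 9-23 10-15 7-5 8-2 20 1 11 3 9 6 5 6 5 9 3 14 1 13-5 33-5 16-8 8-8 1z"/><path d="M377 17l0 21-4 7-5 5-9 5-25 7-24 10-12 2-7-1-6-4-5-6-2-6 0-16 7-24"/></g><g data-elev="1600"><path d="M120 527l-5-17-9-13-12-7-17-3-10 2-9 5-34 33"/><path d="M348 383l9 1 8-2 5-5 4-8 4-19 4-35 1-25 0-15-4-9-6-4-35-7-11 0-16 7-10 11-6 17-2 19 5 12 20 24 16 28 7 6z"/><path d="M17 84l41 6 25 10 11 2 16-1 15-5 6-5 4-6 8-34-1-17-7-17"/></g>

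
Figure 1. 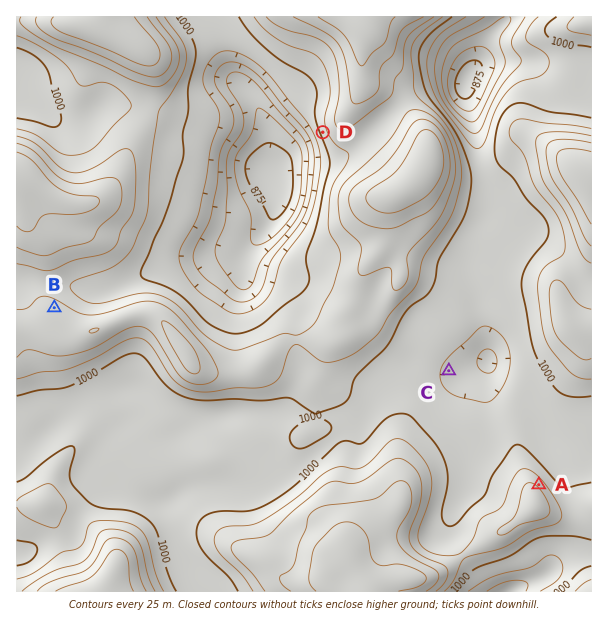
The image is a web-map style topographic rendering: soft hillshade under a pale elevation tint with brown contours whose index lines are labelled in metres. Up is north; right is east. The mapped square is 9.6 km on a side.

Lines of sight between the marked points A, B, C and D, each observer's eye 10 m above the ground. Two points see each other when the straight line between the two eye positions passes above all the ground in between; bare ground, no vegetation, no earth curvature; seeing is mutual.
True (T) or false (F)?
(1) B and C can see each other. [F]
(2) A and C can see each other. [T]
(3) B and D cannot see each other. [F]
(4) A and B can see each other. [F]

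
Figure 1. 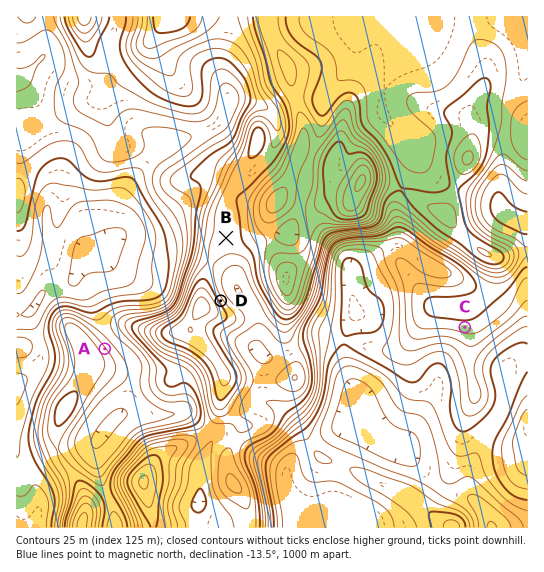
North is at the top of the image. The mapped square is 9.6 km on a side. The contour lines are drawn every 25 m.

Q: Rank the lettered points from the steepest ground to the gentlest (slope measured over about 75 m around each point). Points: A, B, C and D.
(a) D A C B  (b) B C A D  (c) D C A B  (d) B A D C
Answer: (a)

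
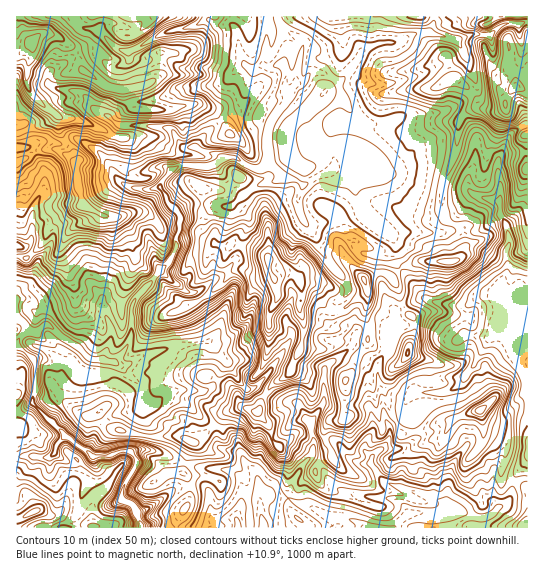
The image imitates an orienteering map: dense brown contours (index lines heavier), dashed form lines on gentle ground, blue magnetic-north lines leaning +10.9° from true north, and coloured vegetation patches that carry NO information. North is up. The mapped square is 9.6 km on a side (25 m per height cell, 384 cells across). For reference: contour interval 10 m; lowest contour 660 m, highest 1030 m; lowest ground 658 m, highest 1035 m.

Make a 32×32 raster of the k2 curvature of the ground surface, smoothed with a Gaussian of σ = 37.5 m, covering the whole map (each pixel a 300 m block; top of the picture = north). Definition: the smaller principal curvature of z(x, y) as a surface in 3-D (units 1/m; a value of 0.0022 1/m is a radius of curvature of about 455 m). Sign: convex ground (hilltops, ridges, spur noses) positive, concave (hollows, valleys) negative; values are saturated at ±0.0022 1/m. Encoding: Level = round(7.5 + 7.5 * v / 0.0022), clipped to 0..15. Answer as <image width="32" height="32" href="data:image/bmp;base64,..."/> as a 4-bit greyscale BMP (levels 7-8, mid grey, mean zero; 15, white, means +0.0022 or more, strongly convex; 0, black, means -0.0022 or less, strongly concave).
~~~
<image width="32" height="32" href="data:image/bmp;base64,Qk12AgAAAAAAAHYAAAAoAAAAIAAAACAAAAABAAQAAAAAAAACAAATCwAAEwsAABAAAAAAAAAAAAAAABEREQAiIiIAMzMzAERERABVVVUAZmZmAHd3dwCIiIgAmZmZAKqqqgC7u7sAzMzMAN3d3QDu7u4A////AFVmd5BHdnZ1eHdmZnd3ZXdoV3QAJoZndnZmd2ZnZmdWdmd4CIVld3dmZmZlVmZ2d3dnZmBndVVlU3R3R2ZldnZUJwAARVd2RIY3VUd2dHZ1iDBYZWeIVFRnNlVkZ3dXdYYXhnZndmZnZSeHVHd3ZnZBd3hnZmZ3d1VUZld3dndGcnd3d3dlVxVVc4ZmZmZndHJ3d3d3eGRid3OGV1ZlVnVTd0VWd3dlRjdUV1aGd1dmRmN2ZVVWZlZVZmZ1hVZ2dzRIdnOHZlU4VGd1d1Znd3dnaHVziIdUN0ZXdld3Znd3Z2d1cmZEcGV0ZlZWZFZnd1Z3Z2YjRlRndnZIR1dmVmZzd2dnQXd2WHaDdmZ3eHZWNVZmZ0Q3d2hlRnZ2Znd2J3ZXd2ZWJ3ZXVWd3d3ZmZzd2ZWiHdSdmV1Z3d3d3h4c2dWZ2Z3Jnd2dmiHeHd3dlR3ZodkMziHZlVWd3d3d2aDd1V2VmQiI3JVd3d3d3d2dIVmdEZ3dVQnV3d3d3d2dXRXVTV3d1ZXhkh3d3d3dnVkZVd2QzNWdWZmd3d3d3Z1aDV2ZFZWd4d3dnd3d3ZmV1hEVUV3d1Q1d4Znh3dniHZXdFZ3Znd2Vnd2dmd4dmeEZ3d2ZnVHeHZ3d3d4Z3d4ZFdndndGUEeGZ3d2d3ZmZDMJVVVWZnhDRmd2d4d3d2Z1UC"/>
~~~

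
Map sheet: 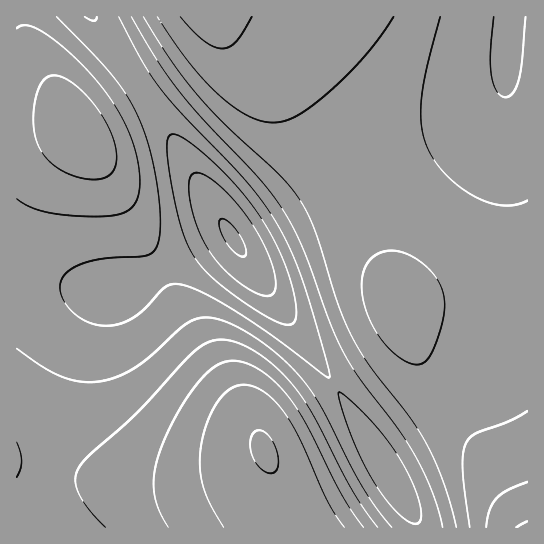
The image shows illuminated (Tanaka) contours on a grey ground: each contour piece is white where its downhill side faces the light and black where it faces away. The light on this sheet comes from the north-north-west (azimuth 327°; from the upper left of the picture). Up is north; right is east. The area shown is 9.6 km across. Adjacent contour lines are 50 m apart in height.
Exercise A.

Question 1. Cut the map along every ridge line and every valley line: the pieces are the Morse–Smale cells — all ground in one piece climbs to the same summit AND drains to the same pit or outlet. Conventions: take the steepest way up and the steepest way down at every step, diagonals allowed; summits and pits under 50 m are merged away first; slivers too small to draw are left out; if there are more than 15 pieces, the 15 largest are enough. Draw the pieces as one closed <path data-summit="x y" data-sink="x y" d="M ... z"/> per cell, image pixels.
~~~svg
<path data-summit="265 450" data-sink="233 238" d="M229 233l-22 10-56 32-34 14-27 0-64-14-10 0 1 253 400-1-6-17-79-129z"/><path data-summit="527 527" data-sink="233 238" d="M350 175l-21 10-94 57 97 139 79 129 7 18 109 0 1-209-82-10-52 2-3-8-2-24-8-34-13-35z"/><path data-summit="79 131" data-sink="233 238" d="M93 16l-77 1 0 257 74 15 27 0 37-16 53-30 22-10-72-120z"/><path data-summit="527 527" data-sink="510 17" d="M527 16l-16 0-2 3-4 70-4 12-11 12-23 14-77 28-41 19 19 36 13 35 8 34 2 24 3 8 52-2 59 8 23 1z"/><path data-summit="207 17" data-sink="233 238" d="M215 16l-121 0-1 2 55 80 75 125 9 15 5 3 108-64 4-4-21-38-33-46-20-21-38-29z"/><path data-summit="207 17" data-sink="510 17" d="M510 16l-294 1 21 22 38 29 20 21 17 22 36 60 3 2 39-18 77-28 23-14 11-12 4-12z"/>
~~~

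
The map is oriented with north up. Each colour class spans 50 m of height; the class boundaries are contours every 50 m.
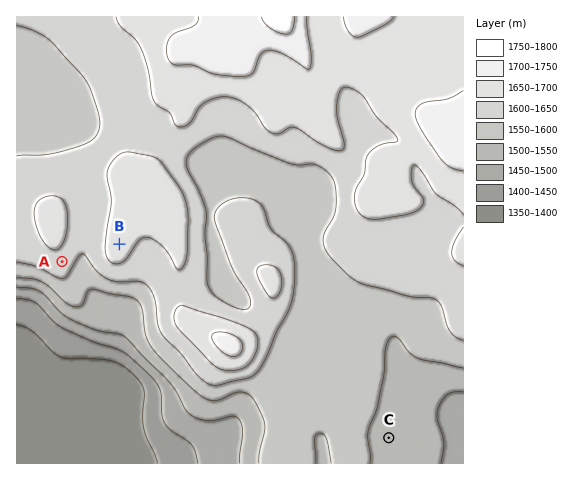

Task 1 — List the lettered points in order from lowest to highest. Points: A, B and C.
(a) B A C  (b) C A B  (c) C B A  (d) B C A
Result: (b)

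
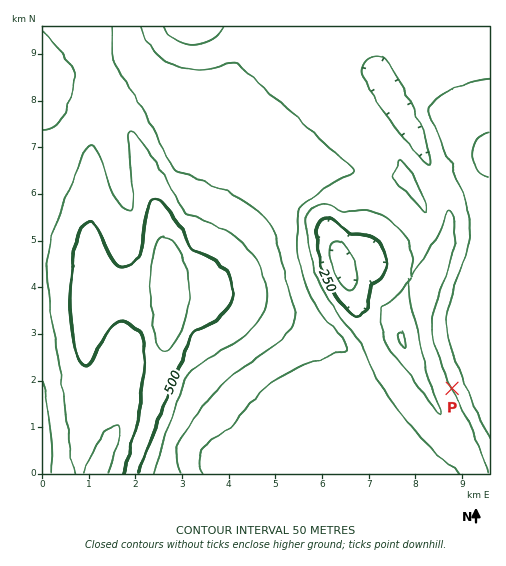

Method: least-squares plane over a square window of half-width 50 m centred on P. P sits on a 6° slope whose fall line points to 246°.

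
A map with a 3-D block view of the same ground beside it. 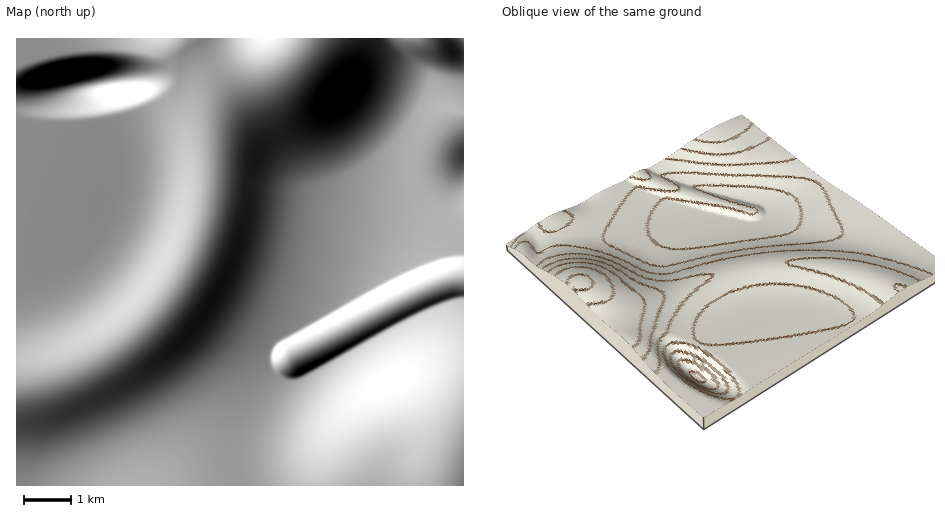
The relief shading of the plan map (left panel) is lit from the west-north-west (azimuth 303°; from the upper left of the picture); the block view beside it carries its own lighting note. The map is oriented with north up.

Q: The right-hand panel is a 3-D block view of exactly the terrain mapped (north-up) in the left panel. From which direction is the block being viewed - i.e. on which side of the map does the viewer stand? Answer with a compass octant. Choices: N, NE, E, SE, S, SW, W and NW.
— NW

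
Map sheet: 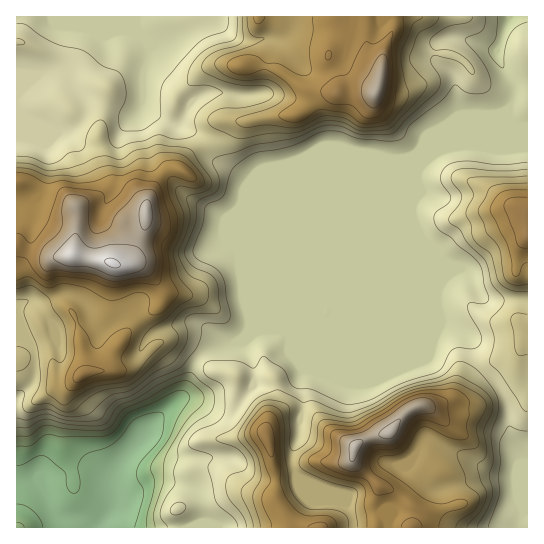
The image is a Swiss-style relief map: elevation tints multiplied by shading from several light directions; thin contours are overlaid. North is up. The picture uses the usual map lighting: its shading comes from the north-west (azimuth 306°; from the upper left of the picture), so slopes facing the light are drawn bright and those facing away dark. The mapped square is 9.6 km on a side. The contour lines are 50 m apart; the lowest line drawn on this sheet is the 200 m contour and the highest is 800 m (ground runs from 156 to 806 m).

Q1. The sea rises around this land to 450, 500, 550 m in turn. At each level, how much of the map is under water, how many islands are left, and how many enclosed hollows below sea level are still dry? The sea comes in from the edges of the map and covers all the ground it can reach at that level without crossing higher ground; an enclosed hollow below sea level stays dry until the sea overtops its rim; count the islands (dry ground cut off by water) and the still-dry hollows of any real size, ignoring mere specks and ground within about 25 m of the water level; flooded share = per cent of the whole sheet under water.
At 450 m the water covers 55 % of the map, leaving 0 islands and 0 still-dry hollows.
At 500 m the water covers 64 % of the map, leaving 0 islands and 0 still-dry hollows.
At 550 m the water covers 72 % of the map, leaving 0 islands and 0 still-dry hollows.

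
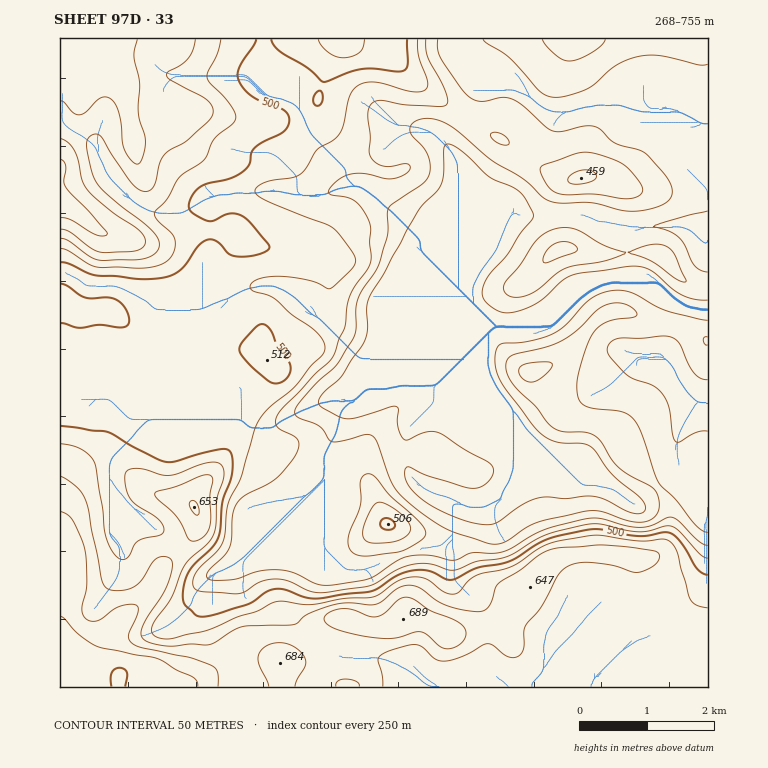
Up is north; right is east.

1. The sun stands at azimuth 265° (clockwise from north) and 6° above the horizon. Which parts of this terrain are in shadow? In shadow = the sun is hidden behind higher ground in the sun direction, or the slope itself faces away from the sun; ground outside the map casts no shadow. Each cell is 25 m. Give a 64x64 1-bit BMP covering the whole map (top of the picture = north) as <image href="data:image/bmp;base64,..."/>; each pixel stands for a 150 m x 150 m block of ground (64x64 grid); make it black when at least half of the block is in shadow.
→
<image width="64" height="64" href="data:image/bmp;base64,Qk0+AgAAAAAAAD4AAAAoAAAAQAAAAEAAAAABAAEAAAAAAAACAAATCwAAEwsAAAIAAAAAAAAA////AAAAAAAAA8ED8AAAAAATwQHwAAAAAH4BwOAAAAAB+AHgAIcAAAPwAYABx4AAY/wAAAHngADx/gAAA8OAAHH/gAYfg8AAeP/BgB8B4AY8P+PgHwHwBz4/8/AfAfAPPz//wA8A8A8/H//ABgAAHz8H/8AAAAAfP4P/wDhAAc9/g//wf+AH738D//h/+AfvfwP/+P/4B89+A//8//gADnwD//3/AAAMOAH/+fwAABgQQf/58AAAOCDA//ngAAB4AAB/4eAAAPwAADzh4AAA/AAAP/HAAAD4AAAf+AAAABgAAA/8AAAAAAAAB/4AAAAAAAAD/4AAAAAAAAP/4AAAAAAAAf/wADwAAAAAf/gAPwAAAAB/+AAfAAAAAH/4AA8AAAAA//gAAAADgAef8AAAAAPABx/4AQB4YwAAH/gBwPBgAAAP/AHwAAAAAA/8APgDABgAB/4AYAcAfgAP/wAADwD/AB//AB4PAf/AD/4AHwQD/8AD/gAcAB//gAP8AAAAP/+AA/wAAAB//4AAPAAAHH5/AAAeAAA8fv4AAB+AAPj8/AAAH4AB8Pz4AAAfAAAAePeAAB4AAABgx4AGGAAAAACDwB+AAAAAAIP4H4AAAAARw/wfgYAAAAHH/B8HwAAAAefwDA/gAAAB/8AAH/AAAAPn4AA/8AAAAYfgAD/wAAAAB/AGf/AAAA=="/>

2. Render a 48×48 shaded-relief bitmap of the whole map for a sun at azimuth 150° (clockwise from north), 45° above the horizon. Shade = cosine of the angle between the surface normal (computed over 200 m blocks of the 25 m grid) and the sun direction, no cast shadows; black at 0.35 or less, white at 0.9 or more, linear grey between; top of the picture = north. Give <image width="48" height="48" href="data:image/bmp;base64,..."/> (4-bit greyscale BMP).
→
<image width="48" height="48" href="data:image/bmp;base64,Qk32BAAAAAAAAHYAAAAoAAAAMAAAADAAAAABAAQAAAAAAIAEAAATCwAAEwsAABAAAAAAAAAAAAAAABEREQAiIiIAMzMzAERERABVVVUAZmZmAHd3dwCIiIgAmZmZAKqqqgC7u7sAzMzMAN3d3QDu7u4A////AKqZmqmImrqqu7l3irqry6q7upq6mau7q6qYiId3iaqZq6mImrur3cu8upmqmZq7u6mHdkNFZ5mIiZmavN273ty8y5mbqoiau6mImWQ0VWiHeJu8zN7LvMuru6mKu6mJmph4rMp2VEVneIm7qazKiaqqzKqYq7qpiKqHe+7JdkNGdkNFVWmYZoiazbqpibu6mKuoZ77ad2REVCAAASV3ZoiJvcuqmJq6qau5dozslmVERUMQAAFWVFdnnNy6qpqqqau6h3rf64ZUVoiHdAAUQxIiSc3Lu7u6qKu6mHe+/8mIiJqay5VFZSEAAoq7qpmql6qqqXeM/9uqqqqZve2ph1QwAANWVDNod6q6qZia7tuqqqqWisy5h3dlIAAAEAAFeKq7qqqqzdyqqqqWV4h3eIiHZTEBEiEliZqqqqqZve27qqqoZmZ4maqYd3ZVZ4h3mpmqmZh3ne7Mu6qpiHiaq7upiIiImrqZmpmqmHZEa93Lu7qpmZqru7u6qZmZq7upqpmqmHZUR7y7u7qZmaqqqpmqqqqqq7qpmYiJiIiHZpu7q7qImqqZmZmaqry6mqqpmXeIiZqpmJu6maqHiaqYmZmqq8zLqaqqmHiJmqqqqprMqIiHeKqZmqqqqru6mZqqmJmZqqqqqqrN7KmYiJqpqqqqqqmYiJmqqaqpqqqqqqqt/+yqmZmqqqqqu7qpiImqqqqqqqqqqqqr3/7KqpmaqqmZvMuqqZmaq6qqqqqqqqqqvP/sqqqqqqmHiby6qZmaqqqqqqqqqaqqq87uuqqqqql1RXrLqqqqmauquqqqqYmaqqveyqqqqqmGVEasy7u6mLzLupmZmYiJmZrNy6qqqqqpmGR7zMy6h7u7upmZmZiJmZrMy6qqqqq8y5dXq6qYiKmImqqqqqmImqrN26qqqpq87bl1Z4iKu5marMy7u7qqq6q97aqqqpiKzuyod4mruqvd3e3bu7zLu7u97sqqqpdnnO7dy7u7qLze/u7cqrvMu7u7zduqqql2ac7t3Mu6mbvN7dzMuqq6qqqqvNyqqqqHZoqqmZiJqsu6qZmqqqqpmZmaq8y6qqqYdVZ4iIiJq8uod4mqmZmZiIiZq7y6qqqpiIiavMy7u7mHeby6qZmYiYiJqszLqqqqmszd3d3cy6mIm8zMu6qqqqqZq83duqq7qr3t3My7u7qZq8zMzMzMu8u7u7zduqu7upq8uqqqqrqqq8zMzLvMu7u7upq7u6u7qYd4iJmaqpq6mrzMy7u7u7y7qpiau7u7qYdnd4mZmZu6mrvMzMu7u7zLuqmau6qqmYd4iIiZmKzKmqq83cu7u7zLu7u8y6mZmZiImZmZmavLqqmau7qZqqvLu7zdypiJmqqZmqqqqqvLu6mYiZmZmqrMzMzdupmZmru7qqqqqqq7u7qZmZmqqqrN3czLqamZqrzMu7uqqqqqqruru7qqqqvN3cy5mqqqqqvMy7u7qqqqqru8zMuqqrvNzLu6qqqqqqu8zLu7qqqqq7u7zMuqq7vNy7u6qqqqqqq8zMu7qg=="/>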